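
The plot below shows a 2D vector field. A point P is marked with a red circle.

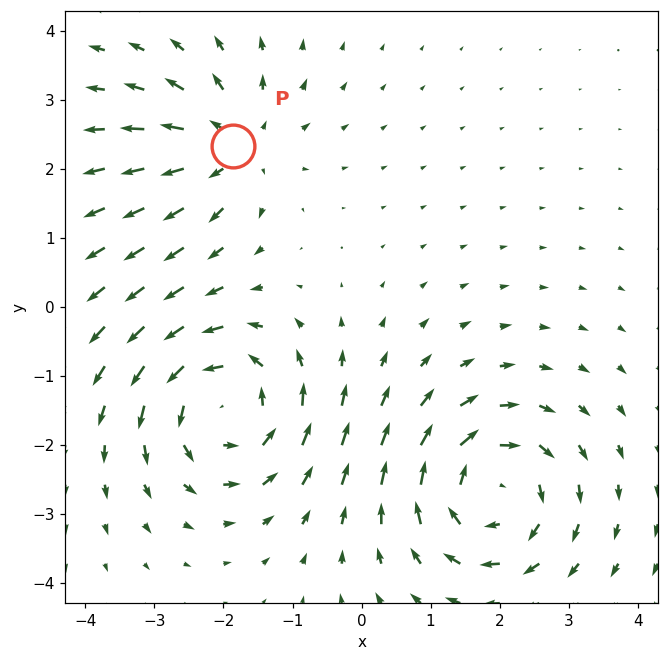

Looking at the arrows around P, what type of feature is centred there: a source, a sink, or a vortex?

At P (-1.9, 2.3) the arrows spread outward. Divergence about +4, curl ≈0 — positive divergence with near-zero curl is a source.

source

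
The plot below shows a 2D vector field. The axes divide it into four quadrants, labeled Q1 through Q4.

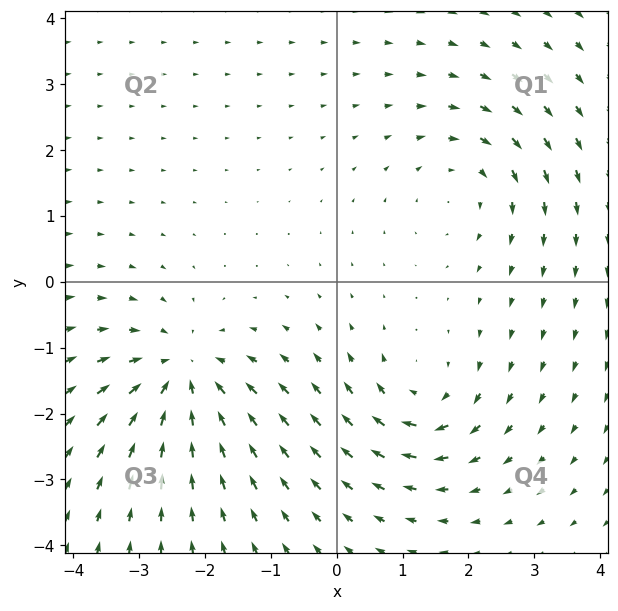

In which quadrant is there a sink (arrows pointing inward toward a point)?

Q3

The sink sits at approximately (-2.3, -1.4), which lies in quadrant Q3. The divergence there is about -5, negative as expected for a sink.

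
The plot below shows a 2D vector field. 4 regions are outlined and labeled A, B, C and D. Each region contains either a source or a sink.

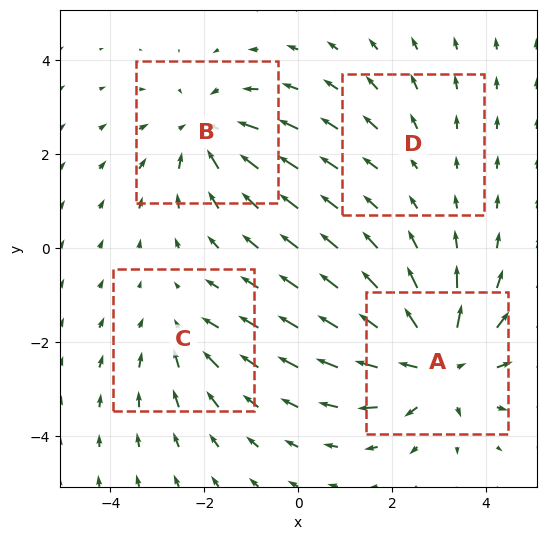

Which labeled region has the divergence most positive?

Divergence at each region's feature centre — A: about +6, B: about -5, C: about -3, D: about +2. Region A is most positive.

A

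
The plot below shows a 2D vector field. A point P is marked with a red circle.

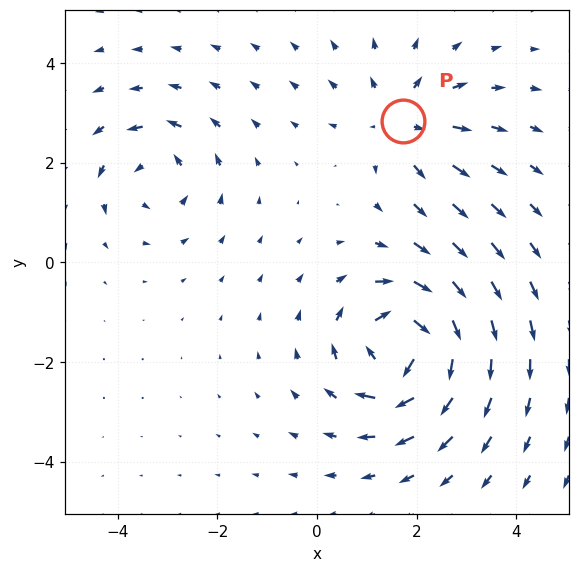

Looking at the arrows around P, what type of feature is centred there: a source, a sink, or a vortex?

At P (1.7, 2.8) the arrows spread outward. Divergence about +3, curl ≈0 — positive divergence with near-zero curl is a source.

source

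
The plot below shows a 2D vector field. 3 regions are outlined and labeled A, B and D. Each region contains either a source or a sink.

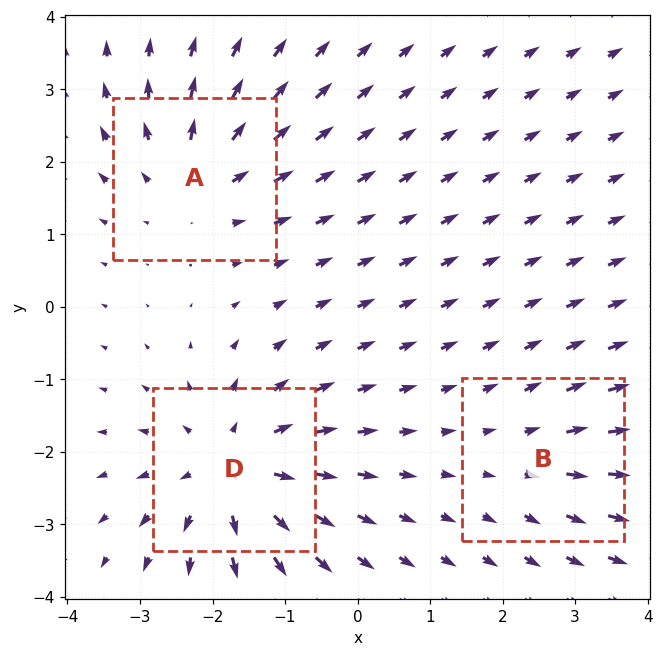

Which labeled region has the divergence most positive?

D

Divergence at each region's feature centre — A: about +3, B: about +2, D: about +5. Region D is most positive.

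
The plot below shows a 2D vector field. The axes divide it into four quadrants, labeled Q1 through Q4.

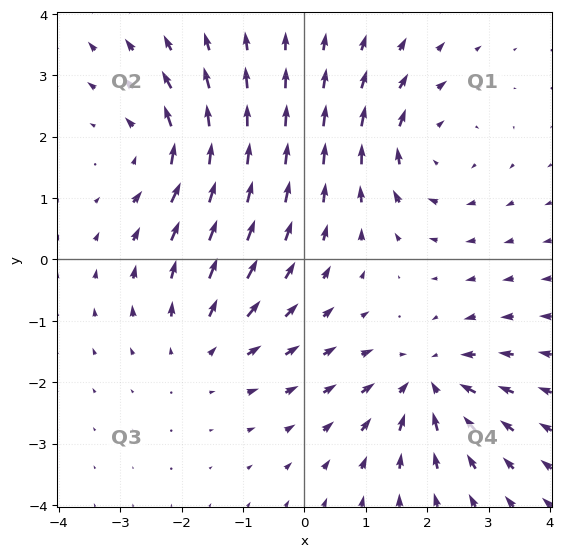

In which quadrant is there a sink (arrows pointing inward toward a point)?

Q4

The sink sits at approximately (2.0, -2.0), which lies in quadrant Q4. The divergence there is about -5, negative as expected for a sink.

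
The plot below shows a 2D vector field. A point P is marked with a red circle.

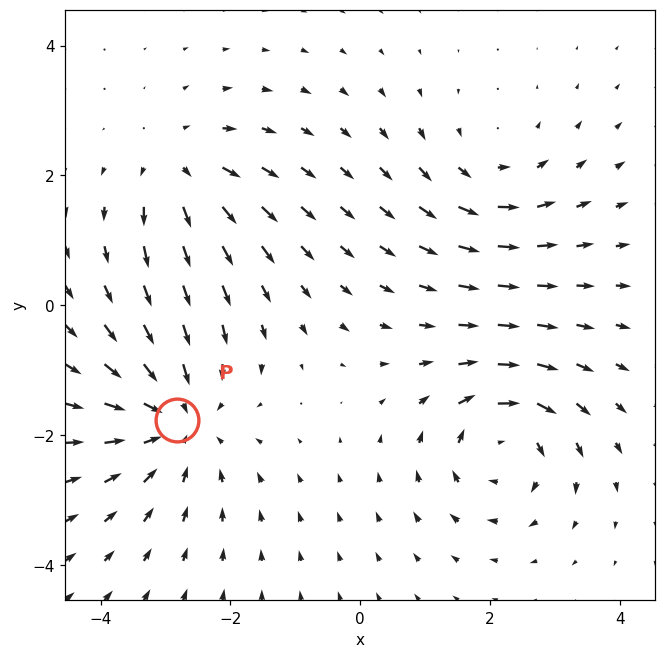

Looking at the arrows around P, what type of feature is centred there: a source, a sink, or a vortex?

sink

At P (-2.8, -1.8) the arrows converge inward. Divergence about -4, curl ≈0 — negative divergence with near-zero curl is a sink.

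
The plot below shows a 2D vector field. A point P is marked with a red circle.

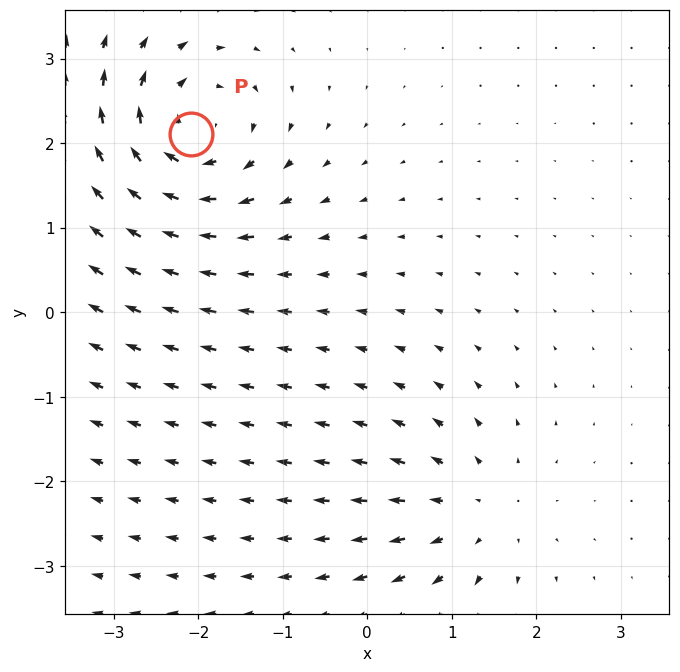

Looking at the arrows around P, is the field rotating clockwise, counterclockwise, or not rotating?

clockwise

Near P at (-2.1, 2.1) the arrows circulate clockwise. The curl (z-component) there is about -6; negative curl means clockwise rotation.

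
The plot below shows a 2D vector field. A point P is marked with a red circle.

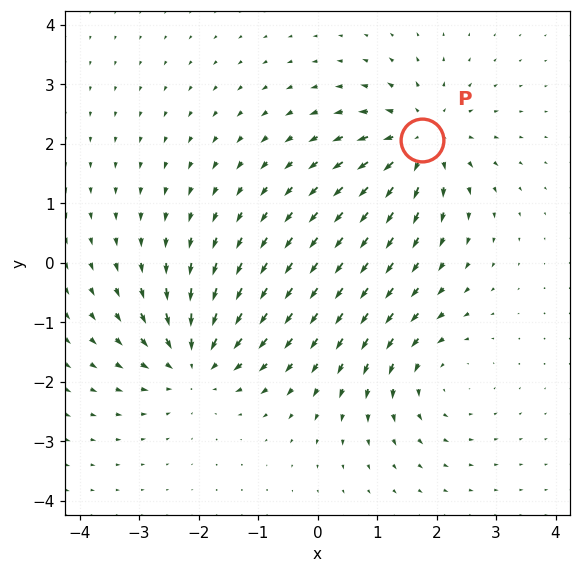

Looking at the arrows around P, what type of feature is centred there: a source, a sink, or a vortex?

source

At P (1.7, 2.1) the arrows spread outward. Divergence about +6, curl ≈0 — positive divergence with near-zero curl is a source.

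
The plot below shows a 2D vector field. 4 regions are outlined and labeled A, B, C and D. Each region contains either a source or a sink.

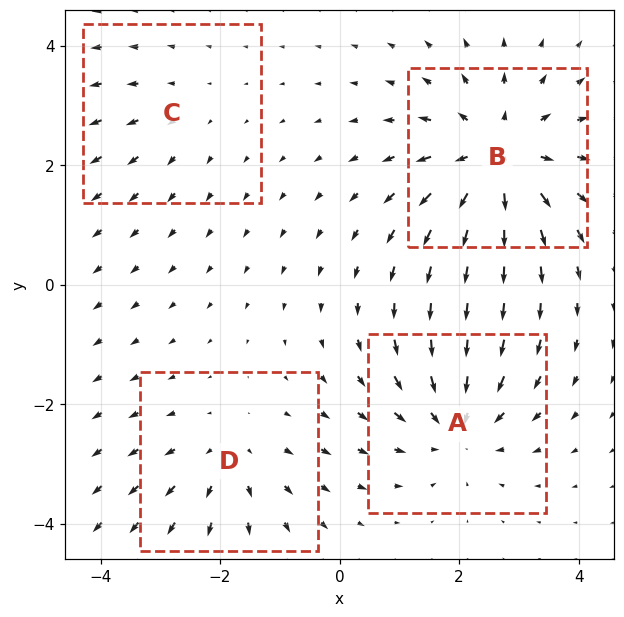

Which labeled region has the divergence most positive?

Divergence at each region's feature centre — A: about -4, B: about +6, C: about +2, D: about +3. Region B is most positive.

B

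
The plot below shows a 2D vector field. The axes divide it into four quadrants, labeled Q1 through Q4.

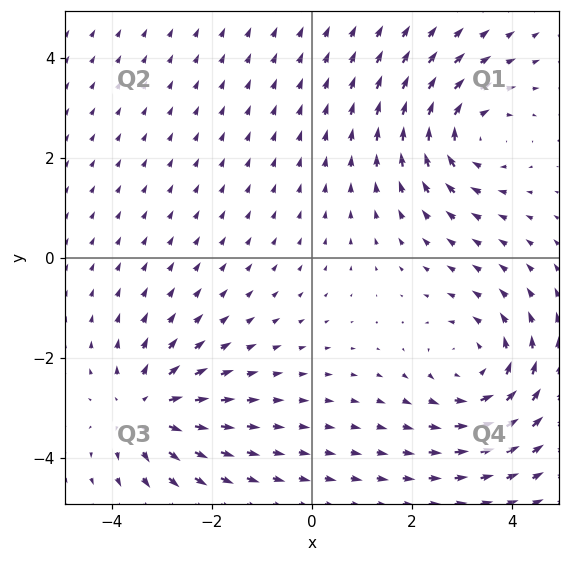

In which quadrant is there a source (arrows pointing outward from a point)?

The source sits at approximately (-3.3, -3.0), which lies in quadrant Q3. The divergence there is about +4, positive as expected for a source.

Q3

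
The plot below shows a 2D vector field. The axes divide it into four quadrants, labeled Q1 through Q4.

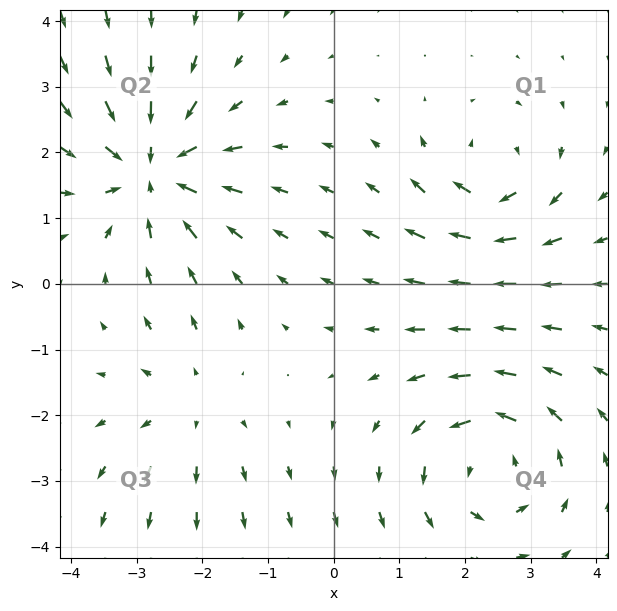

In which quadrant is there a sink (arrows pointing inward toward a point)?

Q2

The sink sits at approximately (-2.8, 1.7), which lies in quadrant Q2. The divergence there is about -5, negative as expected for a sink.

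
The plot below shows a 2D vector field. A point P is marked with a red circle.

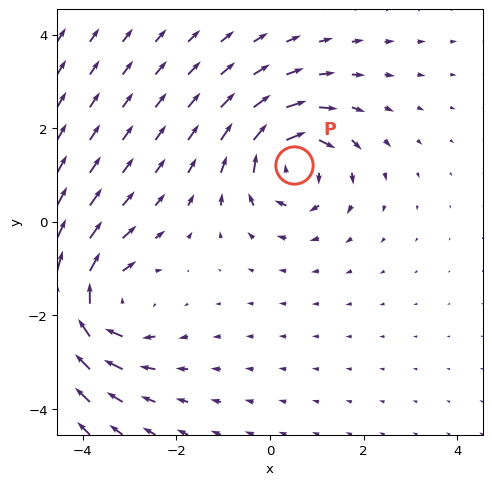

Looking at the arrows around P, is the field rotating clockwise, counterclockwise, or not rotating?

clockwise

Near P at (0.5, 1.2) the arrows circulate clockwise. The curl (z-component) there is about -4; negative curl means clockwise rotation.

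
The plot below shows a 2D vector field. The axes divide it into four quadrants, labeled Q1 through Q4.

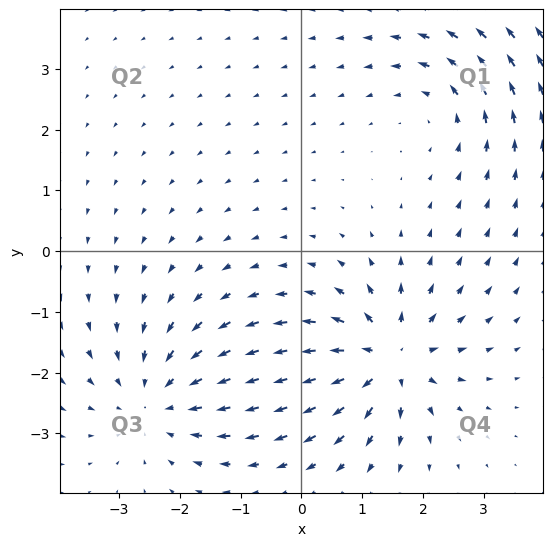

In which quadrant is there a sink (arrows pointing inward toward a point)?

The sink sits at approximately (-2.4, -2.5), which lies in quadrant Q3. The divergence there is about -3, negative as expected for a sink.

Q3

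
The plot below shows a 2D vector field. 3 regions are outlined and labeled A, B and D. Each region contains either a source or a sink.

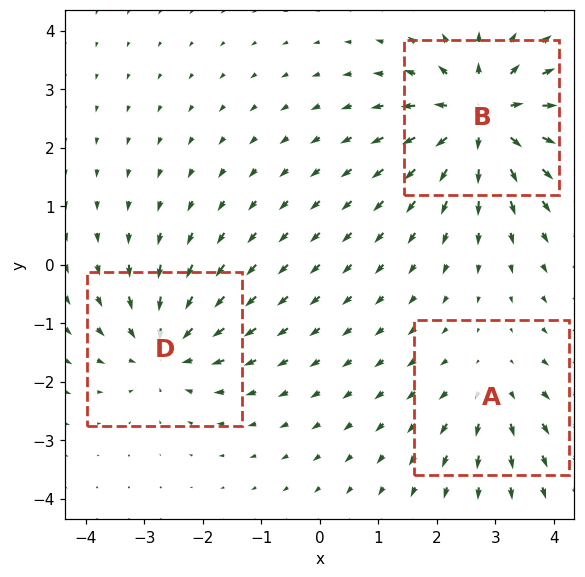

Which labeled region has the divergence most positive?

B

Divergence at each region's feature centre — A: about +2, B: about +5, D: about -4. Region B is most positive.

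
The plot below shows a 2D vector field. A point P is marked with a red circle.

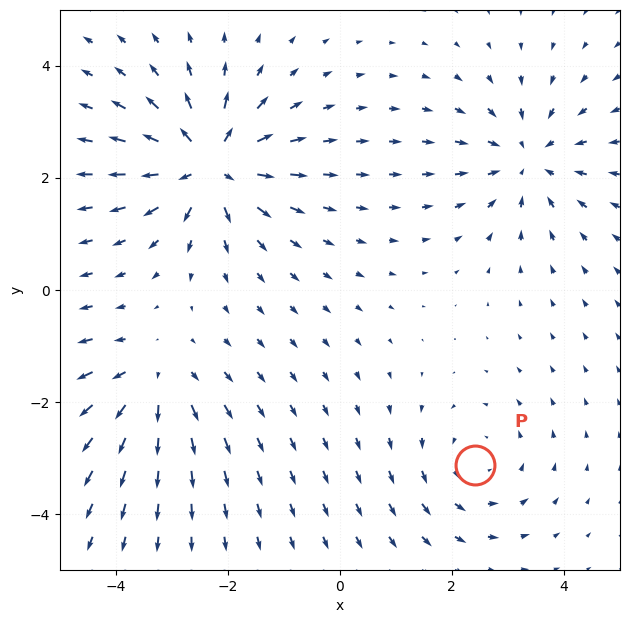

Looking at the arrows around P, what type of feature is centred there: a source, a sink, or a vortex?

vortex

At P (2.4, -3.1) the arrows circulate counterclockwise. Divergence ≈0, curl about +3 — near-zero divergence with nonzero curl is a vortex.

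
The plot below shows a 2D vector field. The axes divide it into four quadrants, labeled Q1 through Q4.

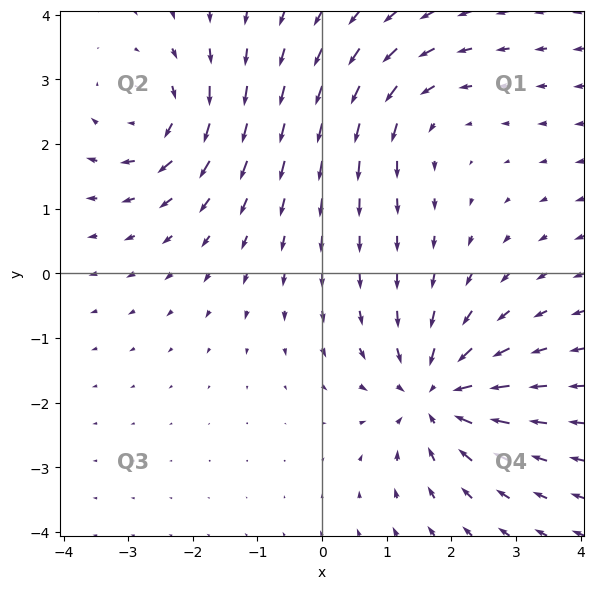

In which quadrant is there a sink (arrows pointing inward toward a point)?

Q4

The sink sits at approximately (1.7, -1.9), which lies in quadrant Q4. The divergence there is about -5, negative as expected for a sink.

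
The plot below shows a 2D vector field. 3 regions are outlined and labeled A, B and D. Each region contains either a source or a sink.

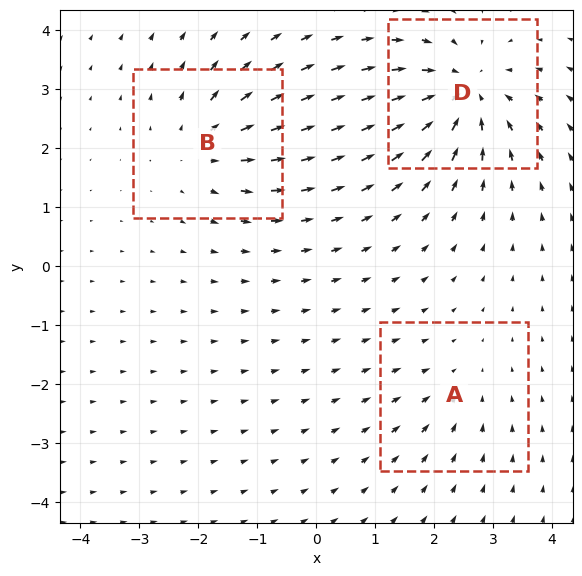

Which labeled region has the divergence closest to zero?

Divergence at each region's feature centre — A: about -2, B: about +3, D: about -5. Region A is closest to zero.

A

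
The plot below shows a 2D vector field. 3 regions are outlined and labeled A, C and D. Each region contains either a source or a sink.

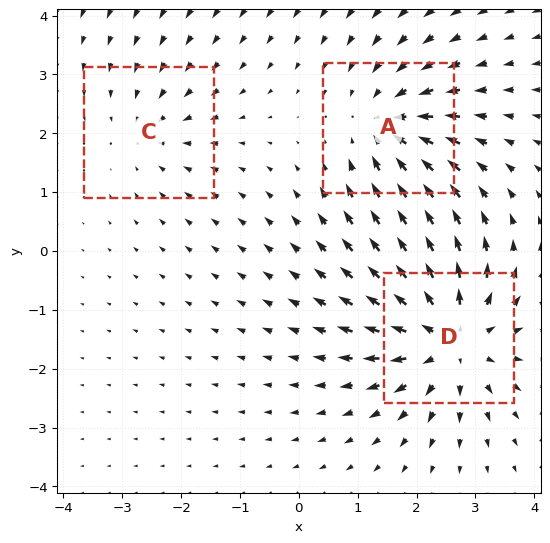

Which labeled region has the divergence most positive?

Divergence at each region's feature centre — A: about -3, C: about -2, D: about +5. Region D is most positive.

D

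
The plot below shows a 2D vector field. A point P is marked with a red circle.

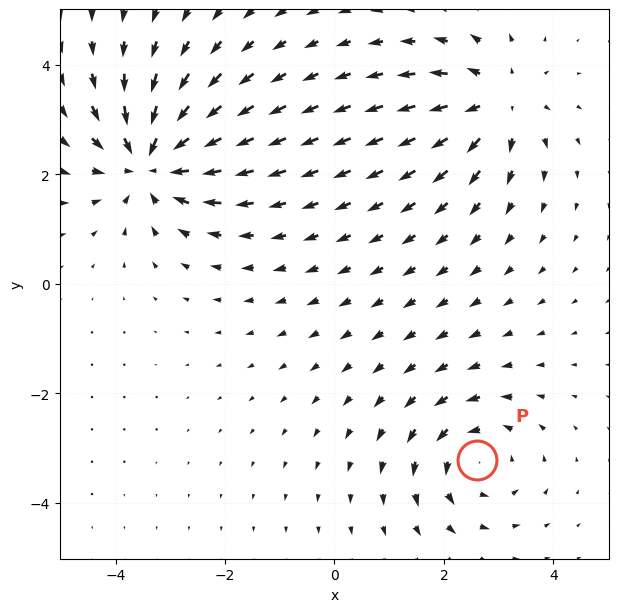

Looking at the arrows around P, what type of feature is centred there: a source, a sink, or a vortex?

vortex

At P (2.6, -3.2) the arrows circulate counterclockwise. Divergence ≈0, curl about +4 — near-zero divergence with nonzero curl is a vortex.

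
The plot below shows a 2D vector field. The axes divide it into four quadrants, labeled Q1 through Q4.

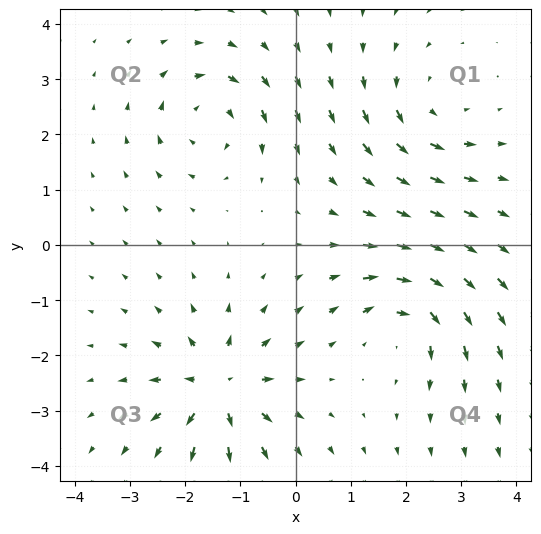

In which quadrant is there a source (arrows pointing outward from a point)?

The source sits at approximately (-1.4, -2.6), which lies in quadrant Q3. The divergence there is about +6, positive as expected for a source.

Q3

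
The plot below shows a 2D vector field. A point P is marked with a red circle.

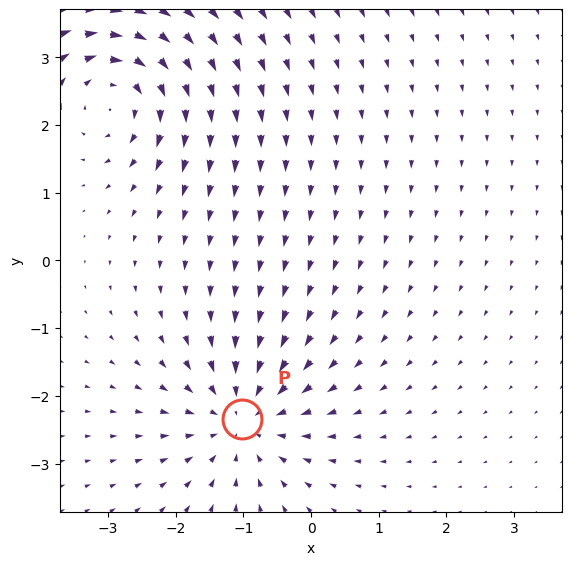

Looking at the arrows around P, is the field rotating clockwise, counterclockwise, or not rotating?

Near P at (-1.0, -2.3) the arrows show no circulation. The curl there is ≈0.

not rotating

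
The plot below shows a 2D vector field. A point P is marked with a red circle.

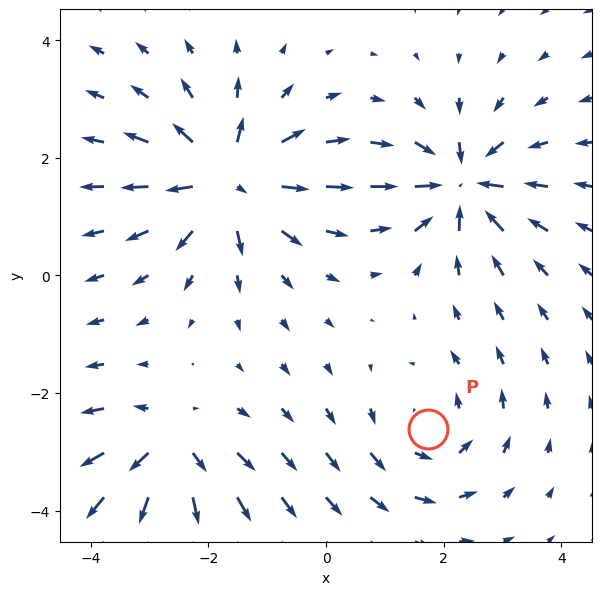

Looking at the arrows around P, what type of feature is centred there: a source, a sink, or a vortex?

vortex

At P (1.7, -2.6) the arrows circulate counterclockwise. Divergence ≈0, curl about +3 — near-zero divergence with nonzero curl is a vortex.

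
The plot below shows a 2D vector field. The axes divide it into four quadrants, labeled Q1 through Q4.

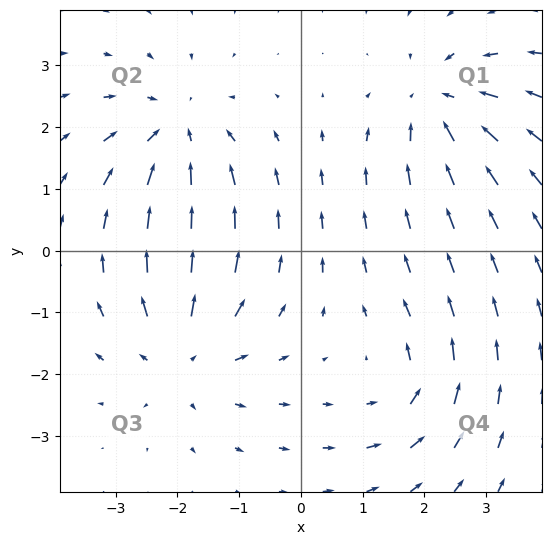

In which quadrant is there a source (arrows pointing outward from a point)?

Q3

The source sits at approximately (-1.9, -1.6), which lies in quadrant Q3. The divergence there is about +3, positive as expected for a source.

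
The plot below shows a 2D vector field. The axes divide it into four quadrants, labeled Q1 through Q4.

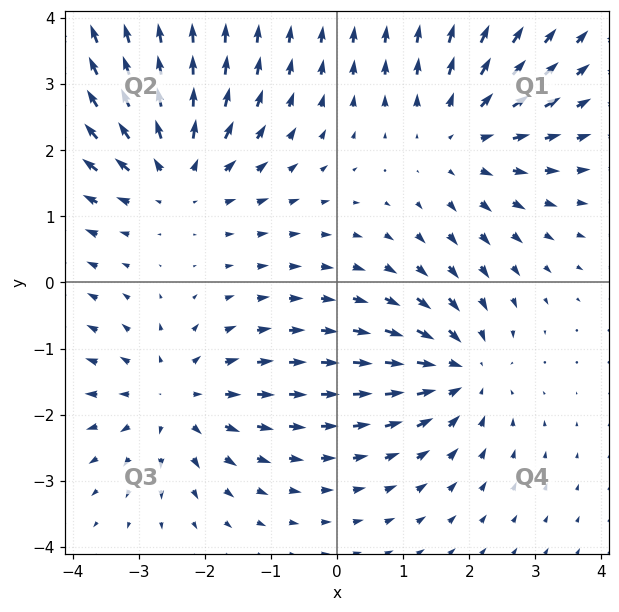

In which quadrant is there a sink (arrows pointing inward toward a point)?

The sink sits at approximately (1.9, -1.4), which lies in quadrant Q4. The divergence there is about -4, negative as expected for a sink.

Q4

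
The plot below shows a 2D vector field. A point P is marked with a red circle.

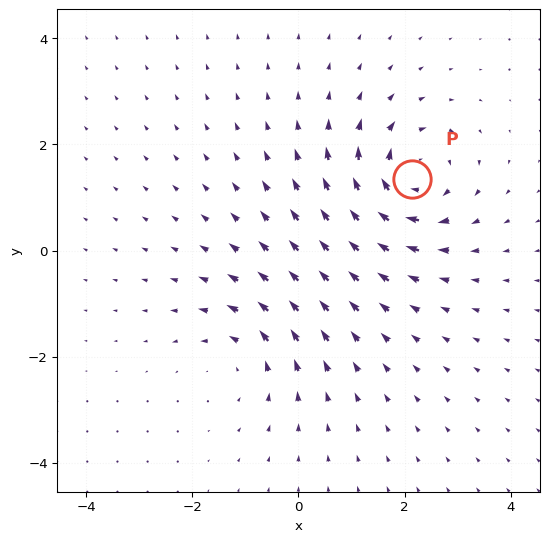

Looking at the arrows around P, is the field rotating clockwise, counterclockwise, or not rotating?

Near P at (2.1, 1.4) the arrows circulate clockwise. The curl (z-component) there is about -5; negative curl means clockwise rotation.

clockwise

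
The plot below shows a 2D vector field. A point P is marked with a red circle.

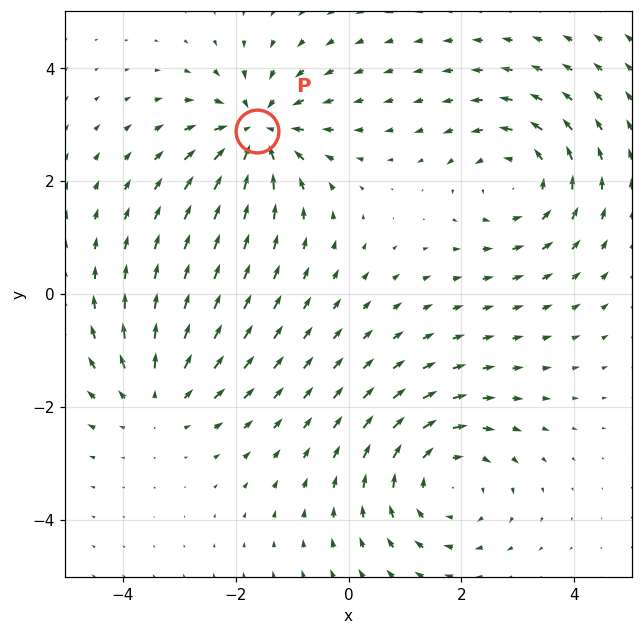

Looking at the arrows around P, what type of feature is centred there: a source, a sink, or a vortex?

At P (-1.6, 2.9) the arrows converge inward. Divergence about -5, curl ≈0 — negative divergence with near-zero curl is a sink.

sink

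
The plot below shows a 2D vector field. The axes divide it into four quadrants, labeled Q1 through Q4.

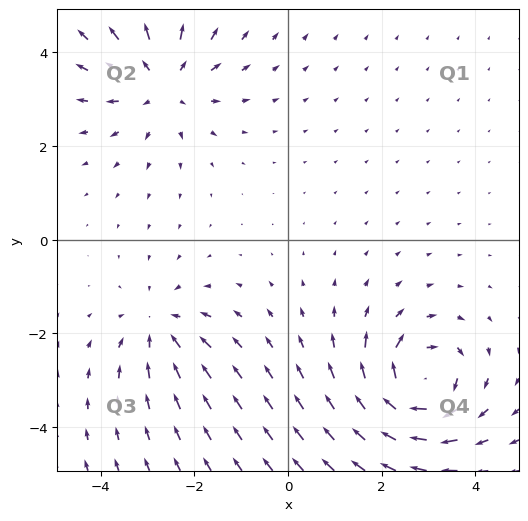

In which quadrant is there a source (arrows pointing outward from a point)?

The source sits at approximately (-2.7, 3.3), which lies in quadrant Q2. The divergence there is about +4, positive as expected for a source.

Q2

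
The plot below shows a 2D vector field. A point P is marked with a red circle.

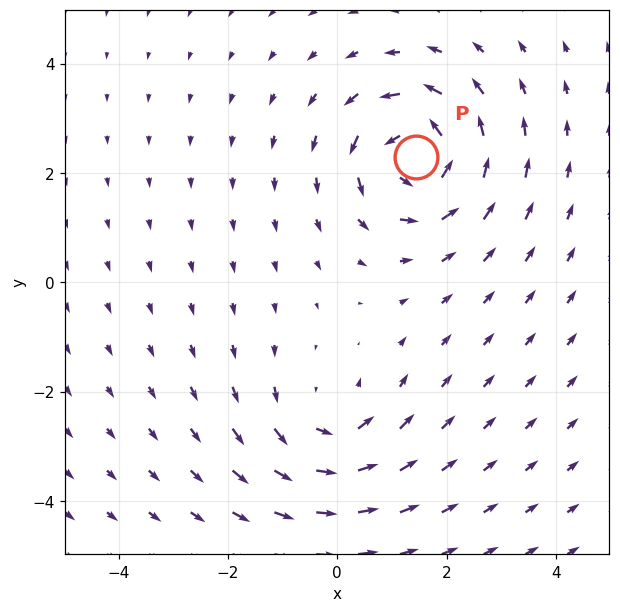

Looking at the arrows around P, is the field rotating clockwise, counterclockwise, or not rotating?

Near P at (1.4, 2.3) the arrows circulate counterclockwise. The curl (z-component) there is about +4; positive curl means counterclockwise rotation.

counterclockwise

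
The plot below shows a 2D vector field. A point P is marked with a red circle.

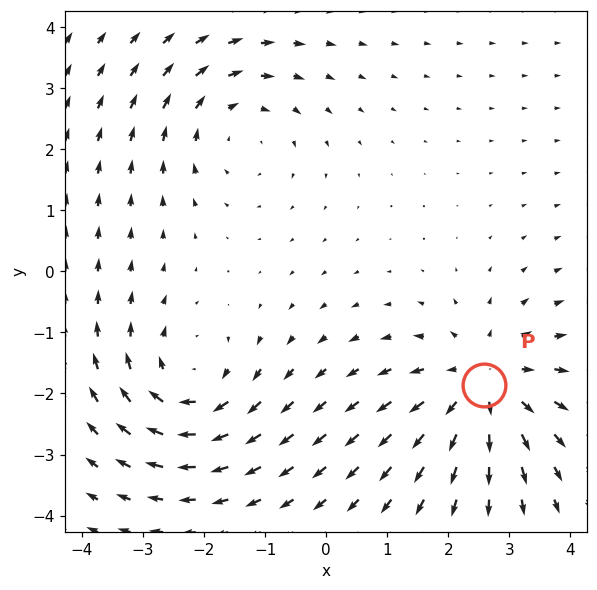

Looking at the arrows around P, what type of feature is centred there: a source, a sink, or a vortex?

At P (2.6, -1.9) the arrows spread outward. Divergence about +4, curl ≈0 — positive divergence with near-zero curl is a source.

source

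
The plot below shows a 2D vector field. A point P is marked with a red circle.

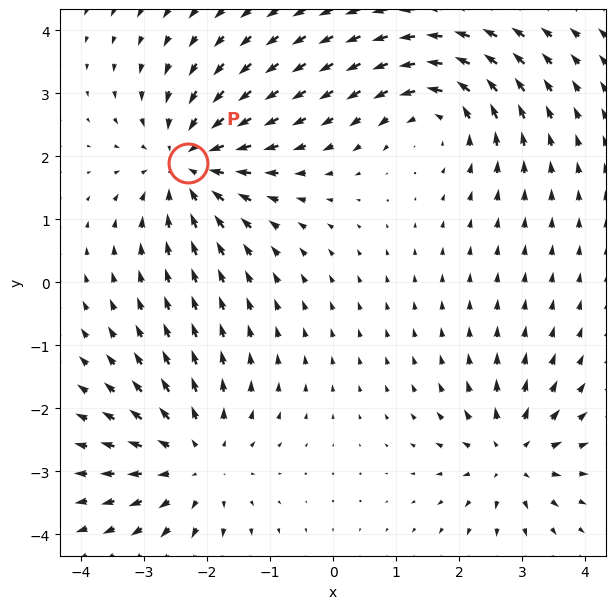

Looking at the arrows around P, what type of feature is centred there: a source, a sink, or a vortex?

sink

At P (-2.3, 1.9) the arrows converge inward. Divergence about -5, curl ≈0 — negative divergence with near-zero curl is a sink.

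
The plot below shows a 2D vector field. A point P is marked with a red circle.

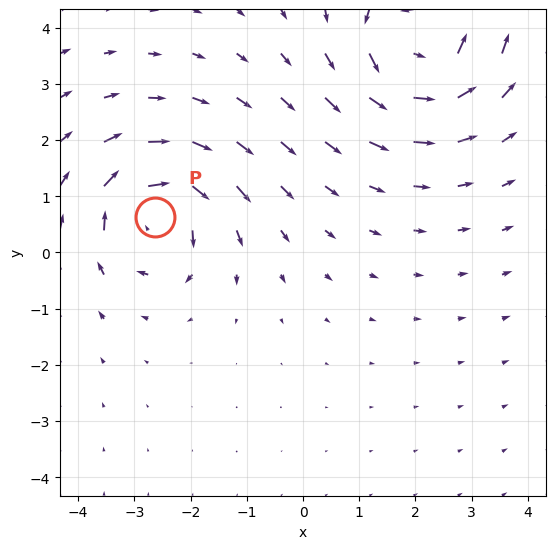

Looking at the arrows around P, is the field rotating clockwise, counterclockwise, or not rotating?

Near P at (-2.6, 0.6) the arrows circulate clockwise. The curl (z-component) there is about -4; negative curl means clockwise rotation.

clockwise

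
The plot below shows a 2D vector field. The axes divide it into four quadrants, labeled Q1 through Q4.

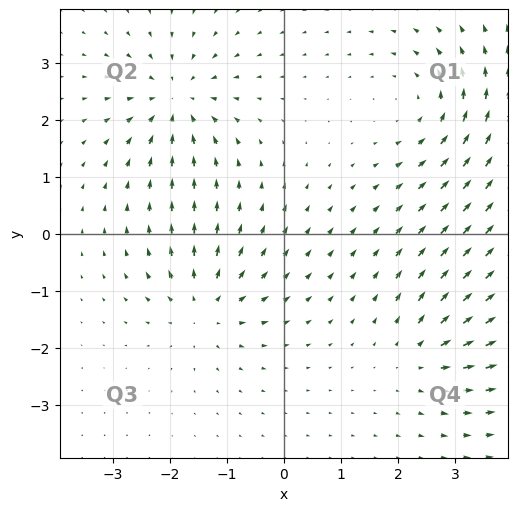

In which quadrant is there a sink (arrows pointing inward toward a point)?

The sink sits at approximately (-1.9, 2.3), which lies in quadrant Q2. The divergence there is about -5, negative as expected for a sink.

Q2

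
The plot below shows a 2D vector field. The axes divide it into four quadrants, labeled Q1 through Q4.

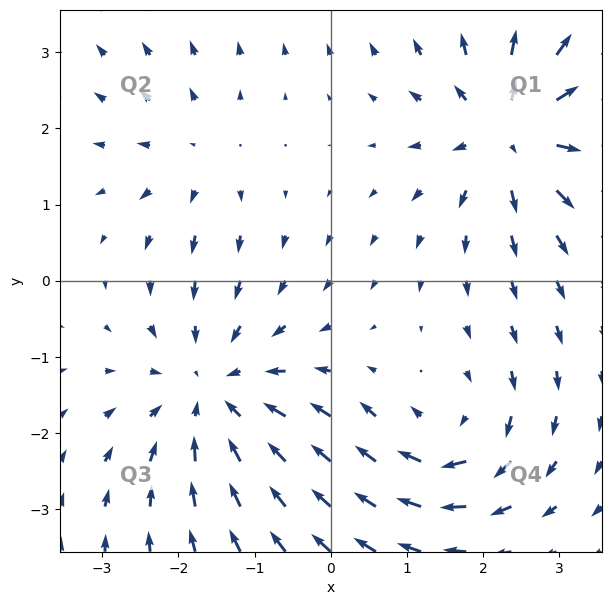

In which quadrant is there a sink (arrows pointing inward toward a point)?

The sink sits at approximately (-1.5, -1.5), which lies in quadrant Q3. The divergence there is about -4, negative as expected for a sink.

Q3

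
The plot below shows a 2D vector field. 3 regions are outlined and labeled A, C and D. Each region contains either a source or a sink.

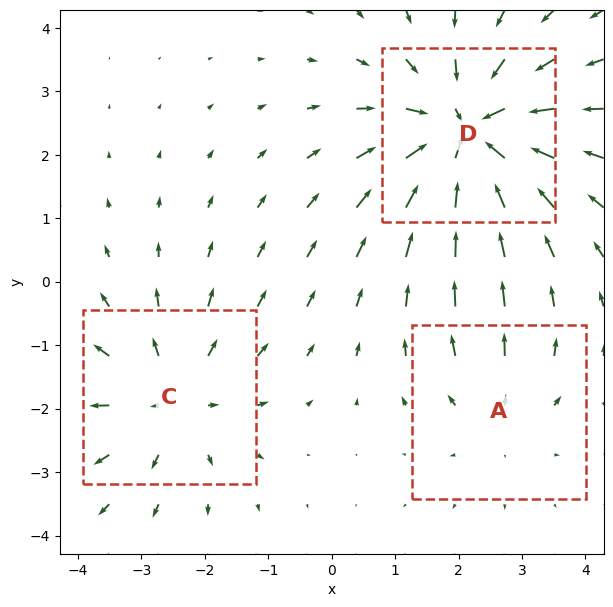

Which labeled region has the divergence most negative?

D

Divergence at each region's feature centre — A: about +2, C: about +3, D: about -5. Region D is most negative.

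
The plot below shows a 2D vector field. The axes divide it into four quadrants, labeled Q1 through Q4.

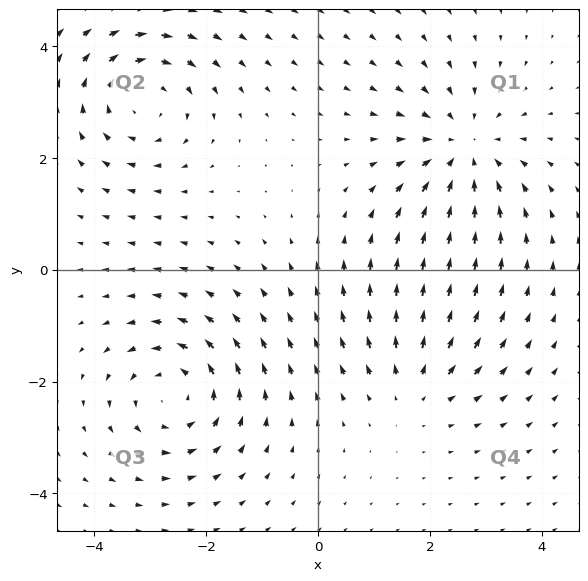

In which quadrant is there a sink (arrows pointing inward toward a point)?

The sink sits at approximately (2.6, 2.2), which lies in quadrant Q1. The divergence there is about -4, negative as expected for a sink.

Q1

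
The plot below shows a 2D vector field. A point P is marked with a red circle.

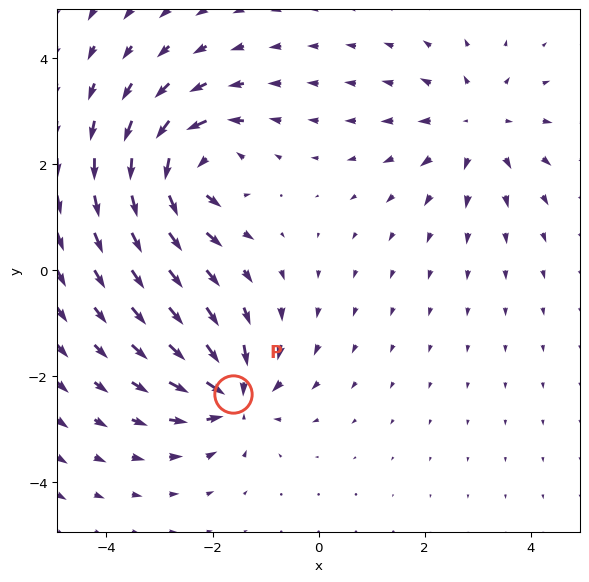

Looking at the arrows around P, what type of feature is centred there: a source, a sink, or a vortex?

At P (-1.6, -2.3) the arrows converge inward. Divergence about -4, curl ≈0 — negative divergence with near-zero curl is a sink.

sink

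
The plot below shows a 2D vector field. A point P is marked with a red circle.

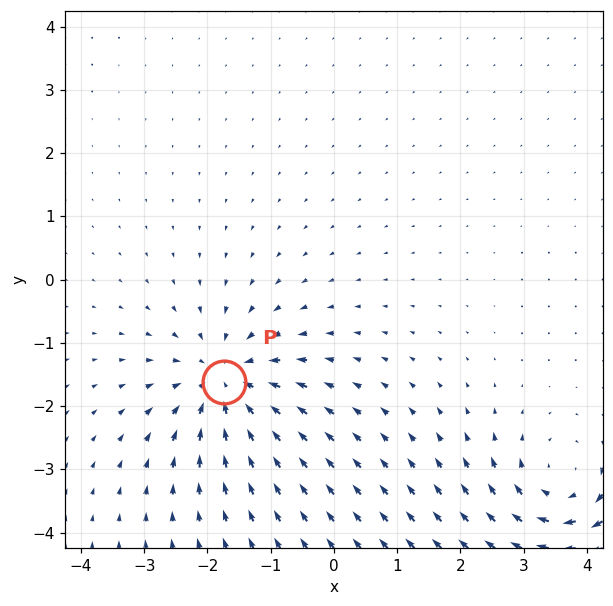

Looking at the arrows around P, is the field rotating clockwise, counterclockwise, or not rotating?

not rotating

Near P at (-1.7, -1.6) the arrows show no circulation. The curl there is ≈0.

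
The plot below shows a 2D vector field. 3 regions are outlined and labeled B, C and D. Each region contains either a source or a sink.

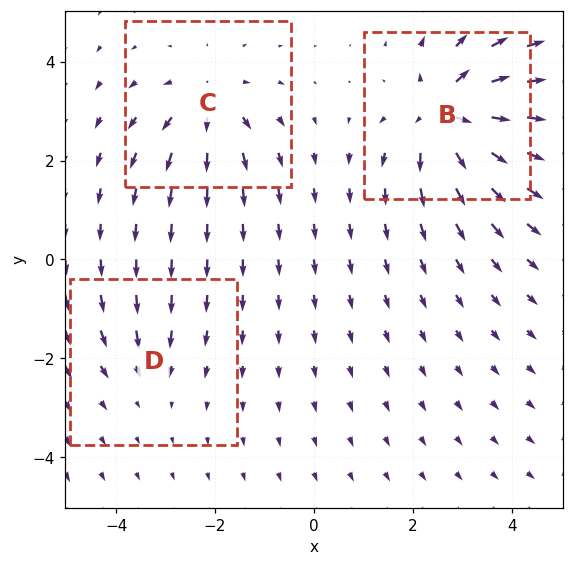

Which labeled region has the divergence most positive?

B

Divergence at each region's feature centre — B: about +6, C: about +4, D: about -2. Region B is most positive.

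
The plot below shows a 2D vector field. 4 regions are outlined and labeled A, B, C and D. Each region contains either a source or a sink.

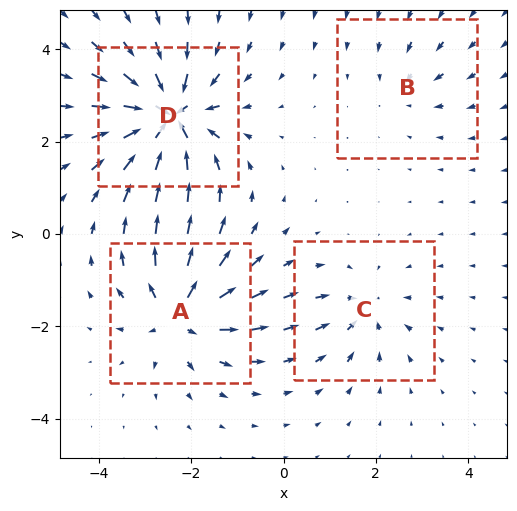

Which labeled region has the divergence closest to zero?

Divergence at each region's feature centre — A: about +6, B: about -3, C: about -4, D: about -9. Region B is closest to zero.

B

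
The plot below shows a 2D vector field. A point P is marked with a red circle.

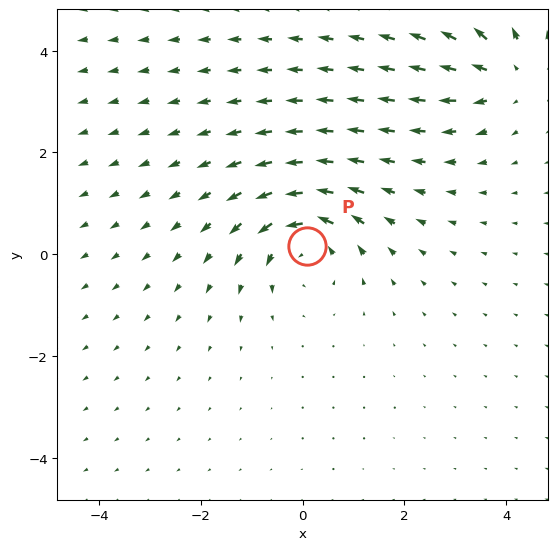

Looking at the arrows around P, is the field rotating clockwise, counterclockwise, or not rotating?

counterclockwise

Near P at (0.1, 0.2) the arrows circulate counterclockwise. The curl (z-component) there is about +5; positive curl means counterclockwise rotation.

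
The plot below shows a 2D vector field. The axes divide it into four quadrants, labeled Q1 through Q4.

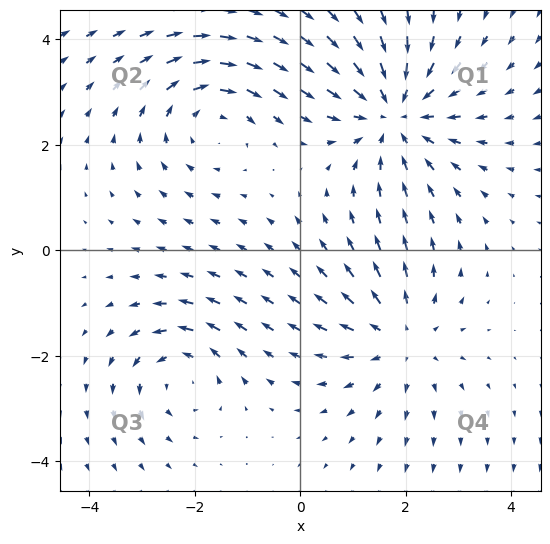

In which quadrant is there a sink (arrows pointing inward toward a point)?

Q1

The sink sits at approximately (1.8, 2.6), which lies in quadrant Q1. The divergence there is about -4, negative as expected for a sink.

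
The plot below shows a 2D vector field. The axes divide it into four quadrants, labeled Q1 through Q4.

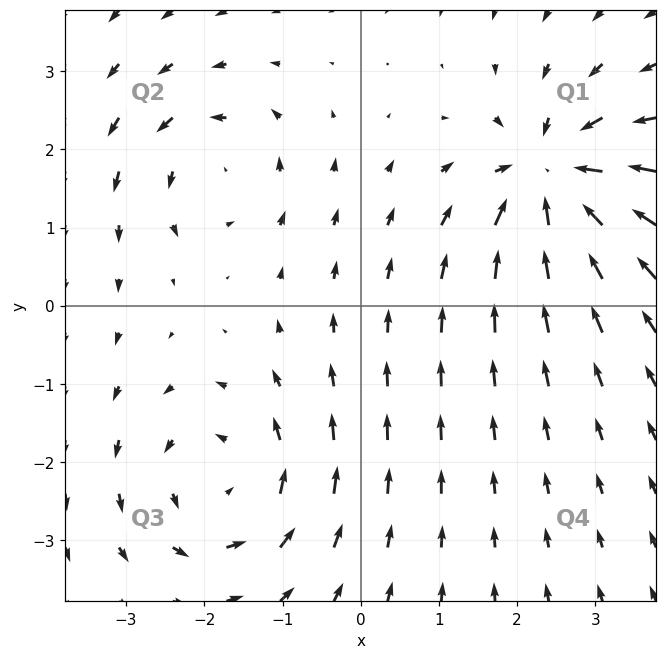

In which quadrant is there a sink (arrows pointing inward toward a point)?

The sink sits at approximately (2.5, 1.6), which lies in quadrant Q1. The divergence there is about -6, negative as expected for a sink.

Q1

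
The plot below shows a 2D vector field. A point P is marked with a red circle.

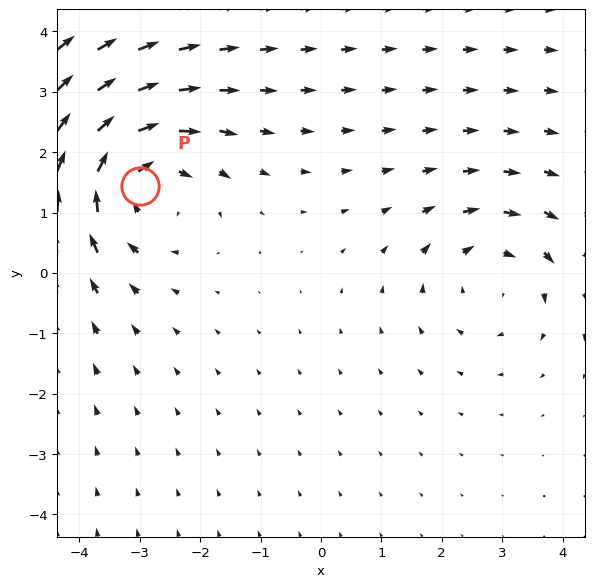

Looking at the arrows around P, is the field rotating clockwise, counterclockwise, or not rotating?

clockwise

Near P at (-3.0, 1.4) the arrows circulate clockwise. The curl (z-component) there is about -4; negative curl means clockwise rotation.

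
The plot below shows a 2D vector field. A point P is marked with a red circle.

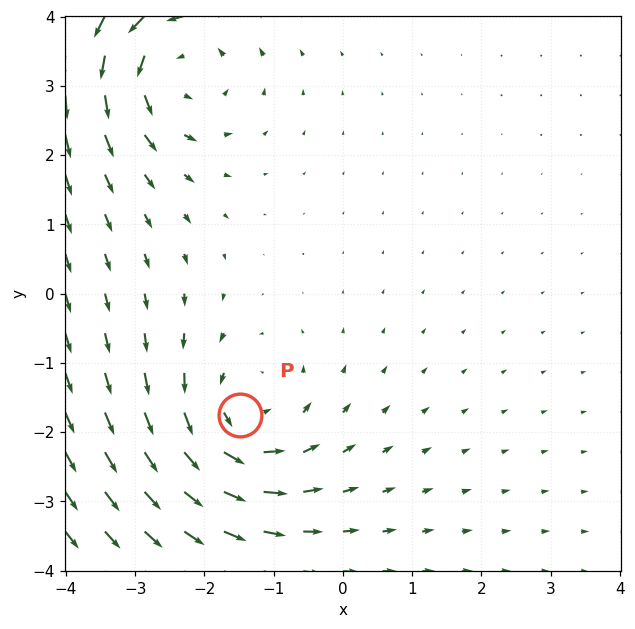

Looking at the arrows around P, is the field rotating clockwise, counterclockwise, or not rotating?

Near P at (-1.5, -1.8) the arrows circulate counterclockwise. The curl (z-component) there is about +4; positive curl means counterclockwise rotation.

counterclockwise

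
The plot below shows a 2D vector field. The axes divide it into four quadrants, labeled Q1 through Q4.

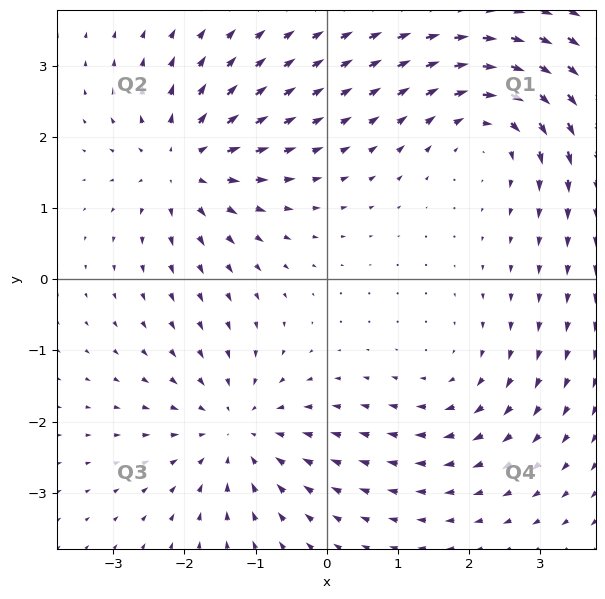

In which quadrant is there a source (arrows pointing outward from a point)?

Q2

The source sits at approximately (-2.0, 1.6), which lies in quadrant Q2. The divergence there is about +5, positive as expected for a source.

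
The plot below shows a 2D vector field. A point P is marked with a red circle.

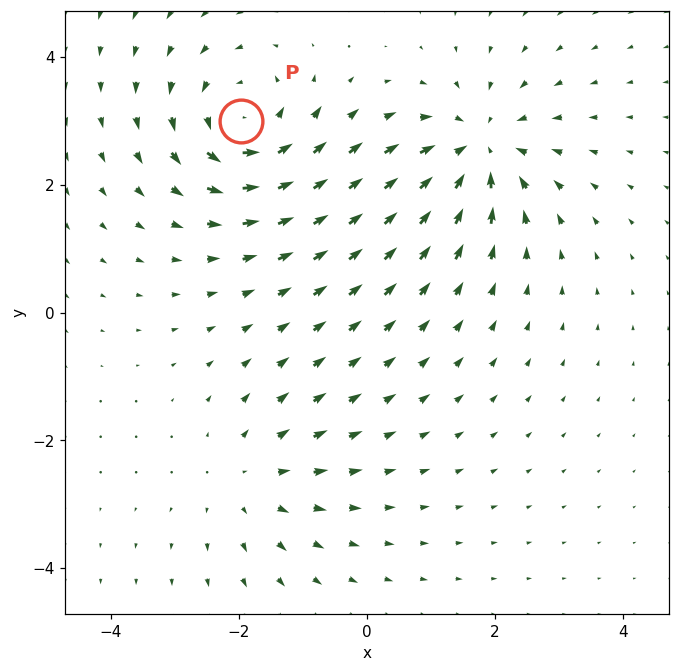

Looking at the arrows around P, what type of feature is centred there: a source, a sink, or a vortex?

vortex

At P (-2.0, 3.0) the arrows circulate counterclockwise. Divergence ≈0, curl about +5 — near-zero divergence with nonzero curl is a vortex.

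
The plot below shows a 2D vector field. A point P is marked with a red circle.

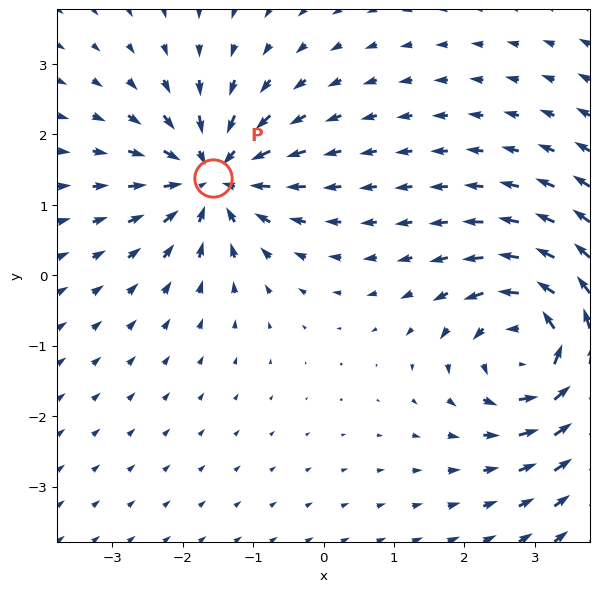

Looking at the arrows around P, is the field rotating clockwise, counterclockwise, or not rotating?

Near P at (-1.6, 1.4) the arrows show no circulation. The curl there is ≈0.

not rotating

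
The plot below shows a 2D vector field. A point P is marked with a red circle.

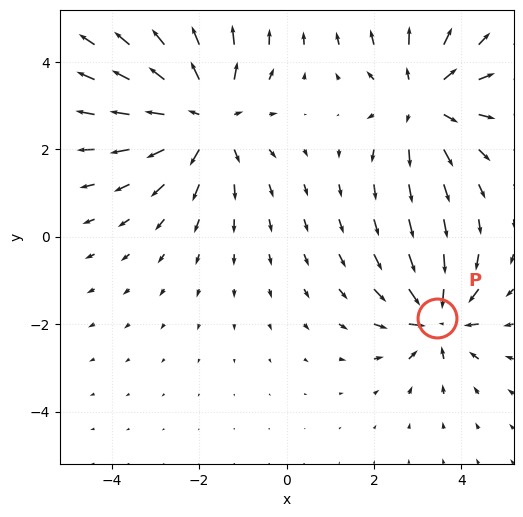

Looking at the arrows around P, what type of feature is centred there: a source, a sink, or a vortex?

sink

At P (3.4, -1.9) the arrows converge inward. Divergence about -5, curl ≈0 — negative divergence with near-zero curl is a sink.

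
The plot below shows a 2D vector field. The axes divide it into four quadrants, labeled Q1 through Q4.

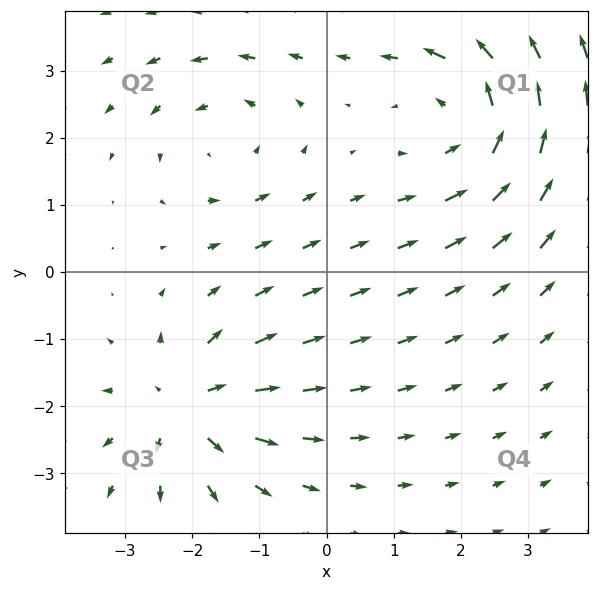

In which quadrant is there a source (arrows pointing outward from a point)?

Q3

The source sits at approximately (-2.1, -2.0), which lies in quadrant Q3. The divergence there is about +4, positive as expected for a source.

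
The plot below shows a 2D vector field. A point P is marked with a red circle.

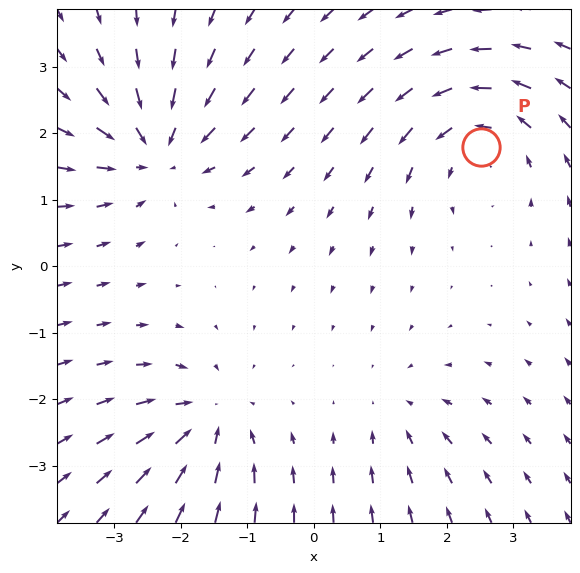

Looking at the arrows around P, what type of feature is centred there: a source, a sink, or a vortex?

At P (2.5, 1.8) the arrows circulate counterclockwise. Divergence ≈0, curl about +4 — near-zero divergence with nonzero curl is a vortex.

vortex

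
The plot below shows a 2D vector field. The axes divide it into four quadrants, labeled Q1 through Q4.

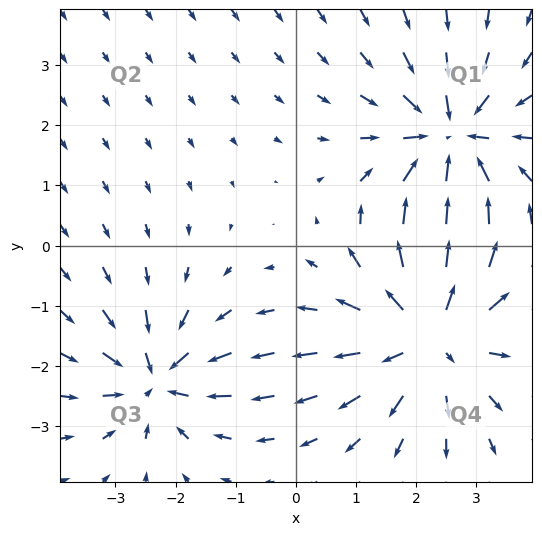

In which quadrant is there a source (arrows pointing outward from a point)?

Q4

The source sits at approximately (2.2, -1.5), which lies in quadrant Q4. The divergence there is about +4, positive as expected for a source.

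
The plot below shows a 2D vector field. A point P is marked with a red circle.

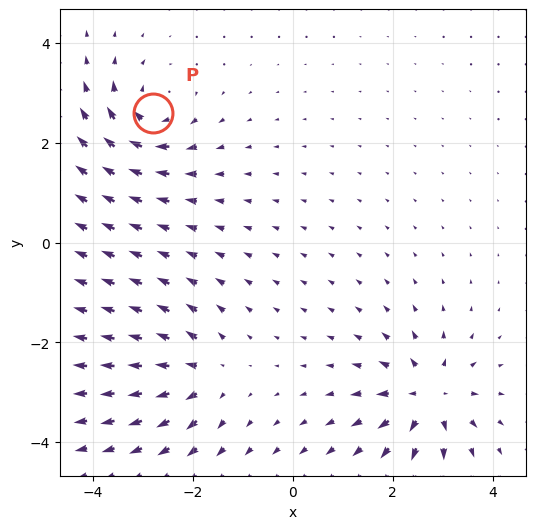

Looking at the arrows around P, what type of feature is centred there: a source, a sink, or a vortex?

At P (-2.8, 2.6) the arrows circulate clockwise. Divergence ≈0, curl about -5 — near-zero divergence with nonzero curl is a vortex.

vortex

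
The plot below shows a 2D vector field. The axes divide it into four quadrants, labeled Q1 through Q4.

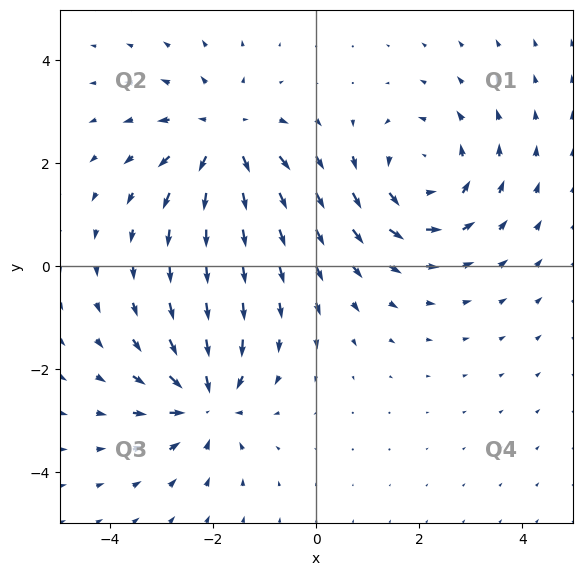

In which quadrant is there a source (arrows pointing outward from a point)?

The source sits at approximately (-1.8, 2.5), which lies in quadrant Q2. The divergence there is about +3, positive as expected for a source.

Q2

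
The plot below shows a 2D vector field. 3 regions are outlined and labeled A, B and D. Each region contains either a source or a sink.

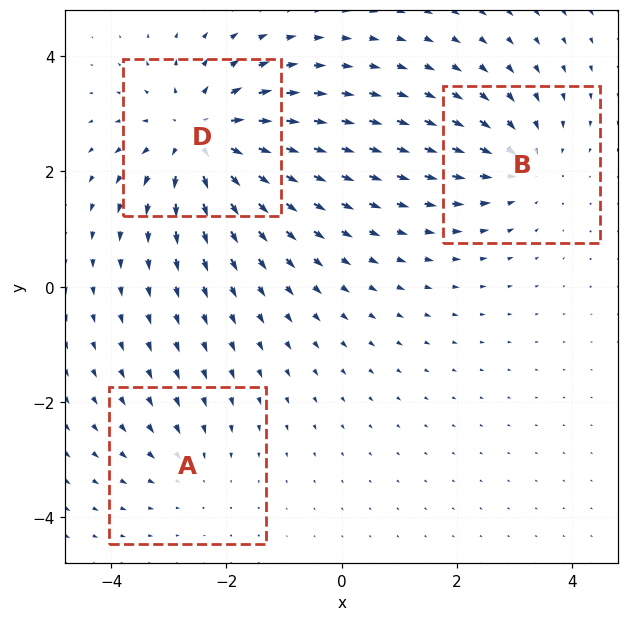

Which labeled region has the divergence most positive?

D

Divergence at each region's feature centre — A: about -2, B: about -3, D: about +5. Region D is most positive.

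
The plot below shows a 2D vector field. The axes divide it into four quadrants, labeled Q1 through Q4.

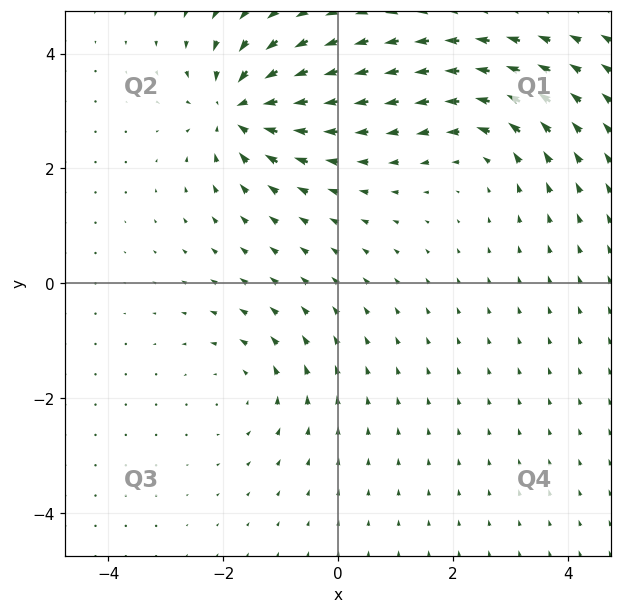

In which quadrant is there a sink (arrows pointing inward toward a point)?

The sink sits at approximately (-1.7, 3.0), which lies in quadrant Q2. The divergence there is about -5, negative as expected for a sink.

Q2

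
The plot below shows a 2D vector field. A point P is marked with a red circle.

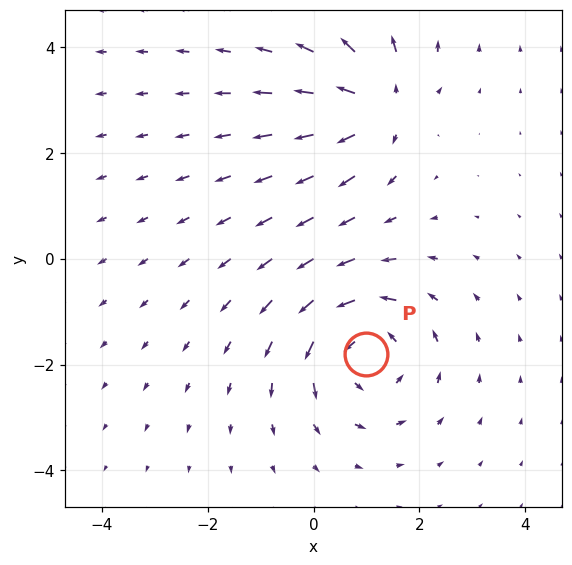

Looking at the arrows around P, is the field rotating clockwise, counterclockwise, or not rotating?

counterclockwise

Near P at (1.0, -1.8) the arrows circulate counterclockwise. The curl (z-component) there is about +3; positive curl means counterclockwise rotation.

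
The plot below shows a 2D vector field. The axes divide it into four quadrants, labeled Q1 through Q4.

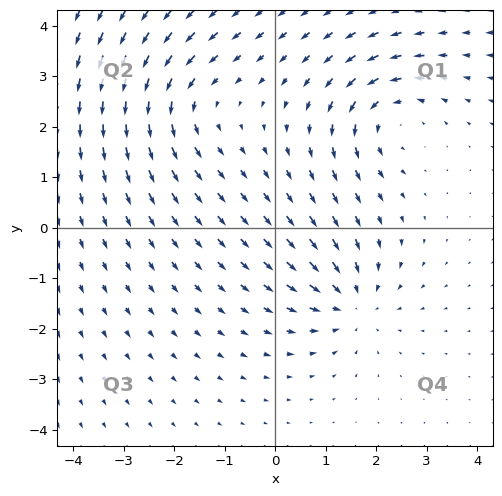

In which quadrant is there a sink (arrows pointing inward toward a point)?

The sink sits at approximately (1.5, -1.5), which lies in quadrant Q4. The divergence there is about -4, negative as expected for a sink.

Q4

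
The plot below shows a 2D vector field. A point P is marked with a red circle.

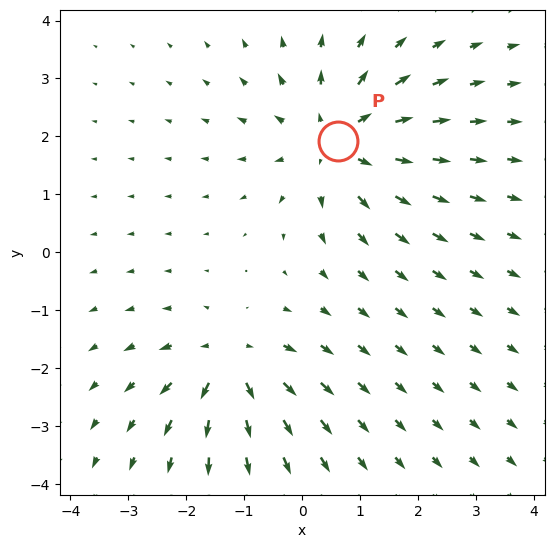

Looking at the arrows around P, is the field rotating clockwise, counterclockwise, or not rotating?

not rotating

Near P at (0.6, 1.9) the arrows show no circulation. The curl there is ≈0.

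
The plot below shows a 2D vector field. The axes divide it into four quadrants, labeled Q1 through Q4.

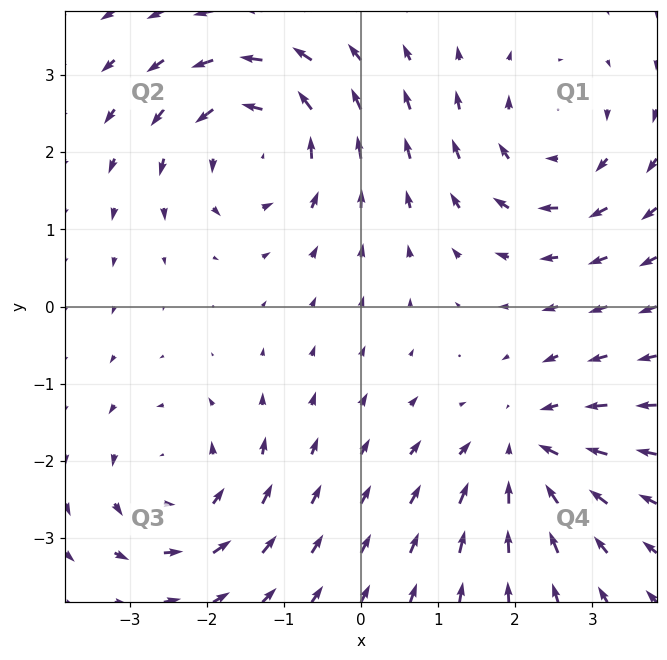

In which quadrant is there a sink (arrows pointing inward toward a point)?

The sink sits at approximately (2.1, -1.9), which lies in quadrant Q4. The divergence there is about -5, negative as expected for a sink.

Q4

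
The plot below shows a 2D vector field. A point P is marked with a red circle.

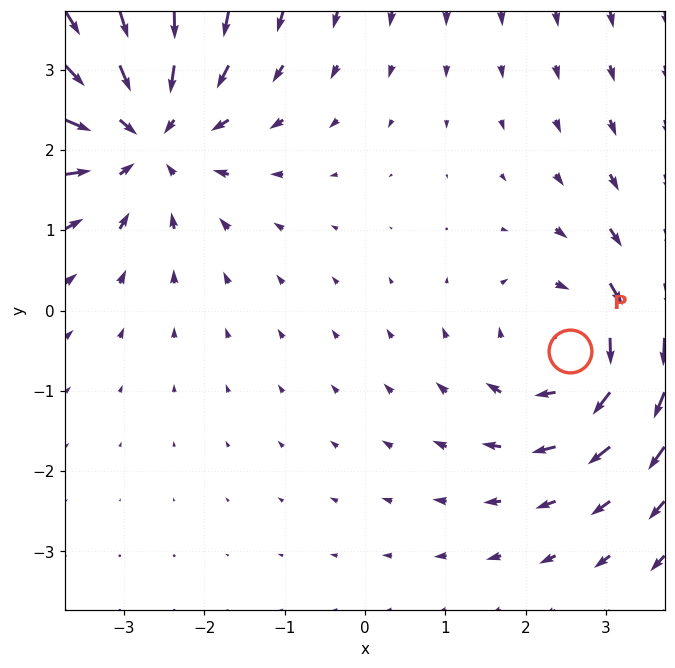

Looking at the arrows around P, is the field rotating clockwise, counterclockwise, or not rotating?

clockwise

Near P at (2.6, -0.5) the arrows circulate clockwise. The curl (z-component) there is about -4; negative curl means clockwise rotation.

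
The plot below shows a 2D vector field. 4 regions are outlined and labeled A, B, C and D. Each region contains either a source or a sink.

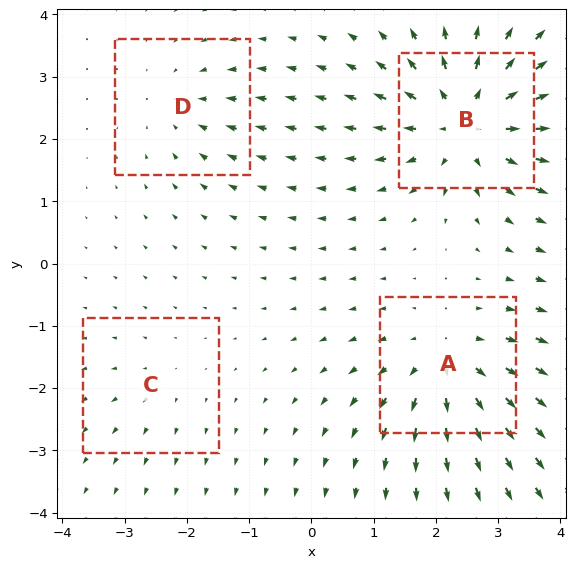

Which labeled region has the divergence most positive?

B

Divergence at each region's feature centre — A: about +5, B: about +7, C: about +2, D: about -3. Region B is most positive.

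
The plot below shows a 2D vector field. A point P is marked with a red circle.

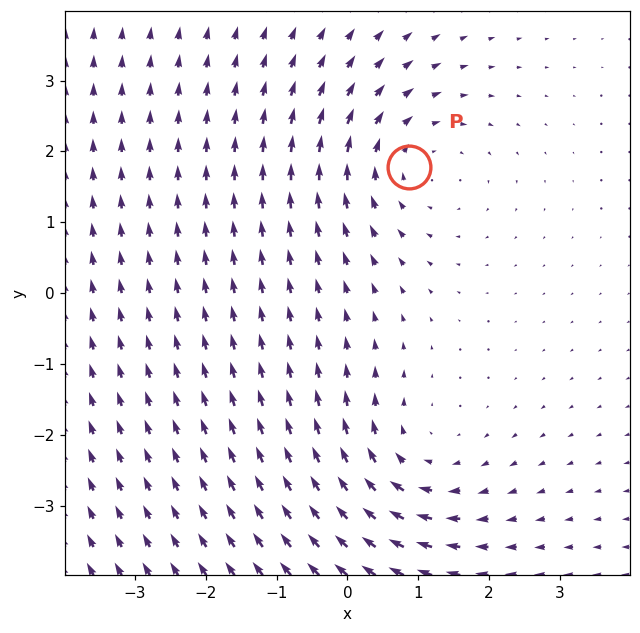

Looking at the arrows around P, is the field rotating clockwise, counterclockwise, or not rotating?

clockwise

Near P at (0.9, 1.8) the arrows circulate clockwise. The curl (z-component) there is about -3; negative curl means clockwise rotation.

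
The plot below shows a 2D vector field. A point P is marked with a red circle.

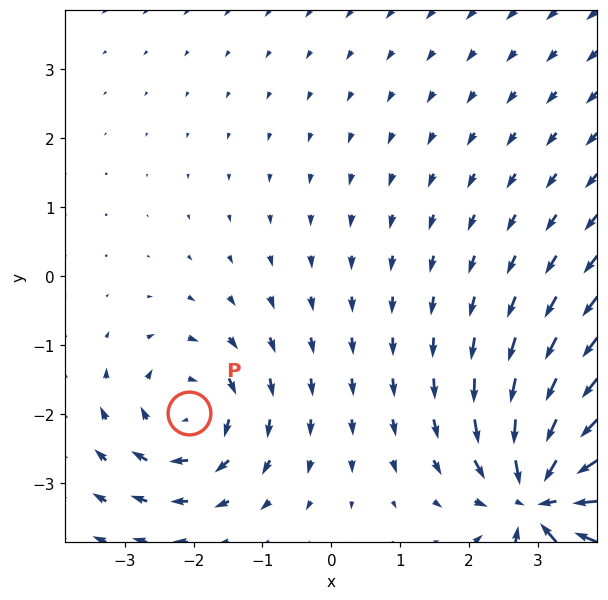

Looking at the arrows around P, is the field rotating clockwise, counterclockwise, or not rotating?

clockwise

Near P at (-2.1, -2.0) the arrows circulate clockwise. The curl (z-component) there is about -3; negative curl means clockwise rotation.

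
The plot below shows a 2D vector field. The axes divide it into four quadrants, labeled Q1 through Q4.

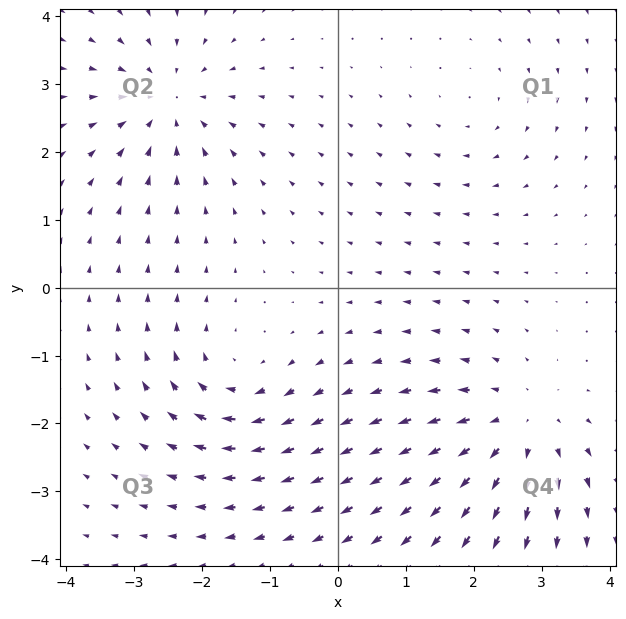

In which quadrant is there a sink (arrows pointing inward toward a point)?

Q2

The sink sits at approximately (-2.5, 2.8), which lies in quadrant Q2. The divergence there is about -5, negative as expected for a sink.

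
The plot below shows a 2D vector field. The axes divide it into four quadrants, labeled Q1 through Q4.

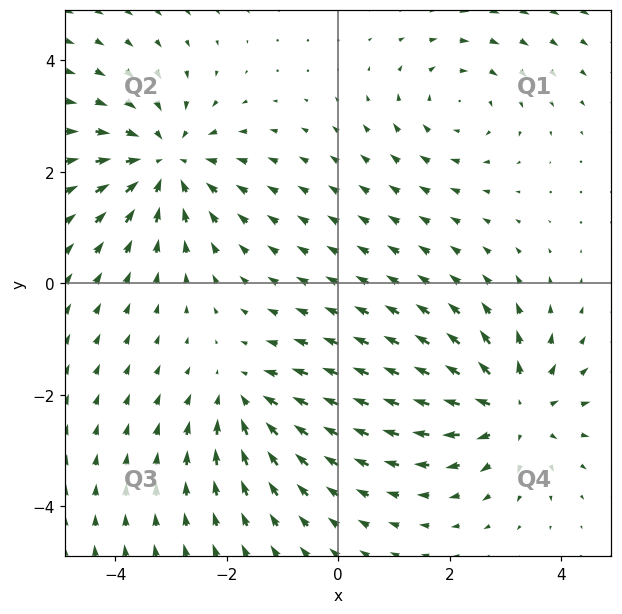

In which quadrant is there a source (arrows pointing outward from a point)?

Q4

The source sits at approximately (3.2, -2.3), which lies in quadrant Q4. The divergence there is about +4, positive as expected for a source.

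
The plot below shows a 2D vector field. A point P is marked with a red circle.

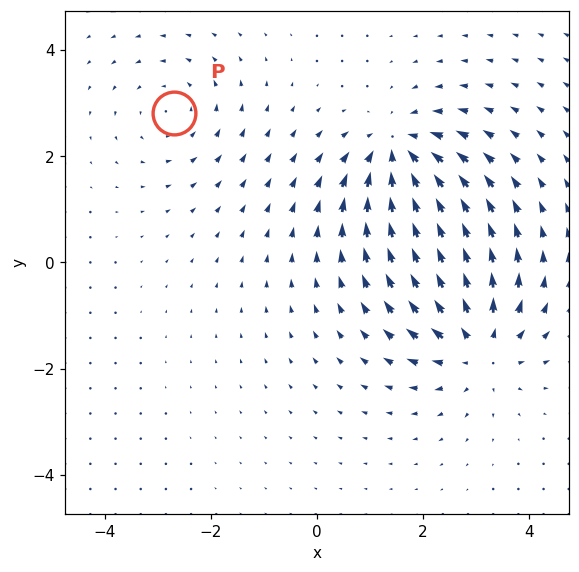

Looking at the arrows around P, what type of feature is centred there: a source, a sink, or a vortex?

vortex

At P (-2.7, 2.8) the arrows circulate counterclockwise. Divergence ≈0, curl about +2 — near-zero divergence with nonzero curl is a vortex.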